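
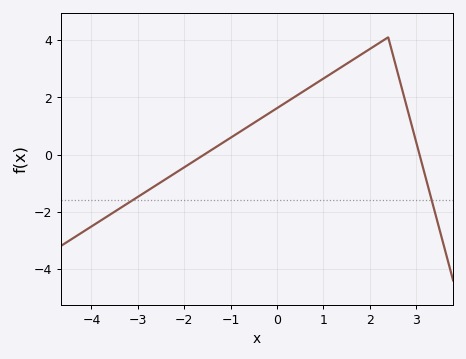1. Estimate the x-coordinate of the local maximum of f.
2.4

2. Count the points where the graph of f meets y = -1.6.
2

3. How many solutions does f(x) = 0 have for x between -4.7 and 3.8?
2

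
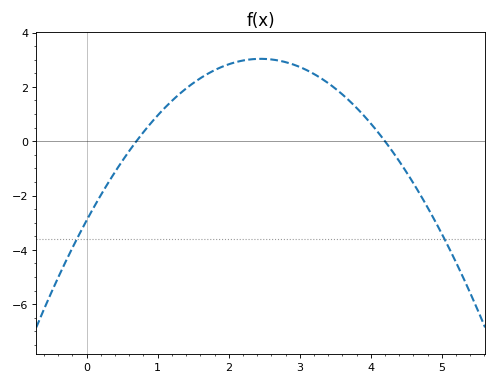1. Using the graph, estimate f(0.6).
-0.4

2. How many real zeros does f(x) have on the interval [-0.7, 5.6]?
2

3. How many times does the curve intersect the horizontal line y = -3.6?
2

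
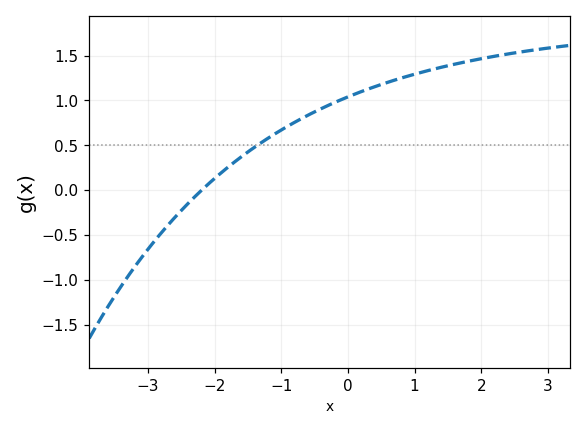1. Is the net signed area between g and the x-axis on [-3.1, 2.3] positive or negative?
positive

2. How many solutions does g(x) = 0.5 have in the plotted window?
1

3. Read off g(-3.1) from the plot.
-0.758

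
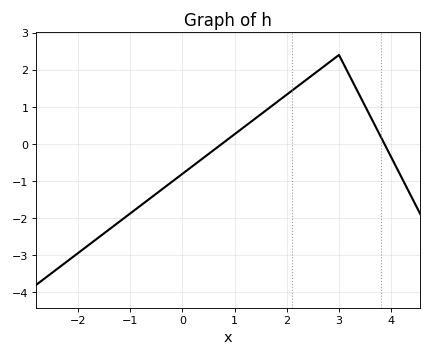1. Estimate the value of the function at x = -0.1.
-0.9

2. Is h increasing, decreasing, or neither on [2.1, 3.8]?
neither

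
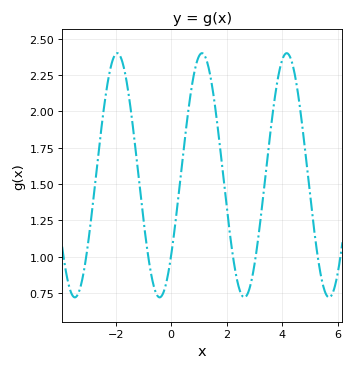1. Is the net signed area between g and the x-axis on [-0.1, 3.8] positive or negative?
positive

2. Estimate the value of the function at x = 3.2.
1.23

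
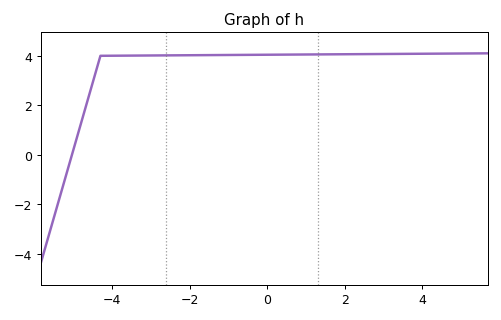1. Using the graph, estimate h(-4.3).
4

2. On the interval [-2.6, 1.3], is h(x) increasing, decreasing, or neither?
increasing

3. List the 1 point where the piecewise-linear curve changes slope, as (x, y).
(-4.3, 4)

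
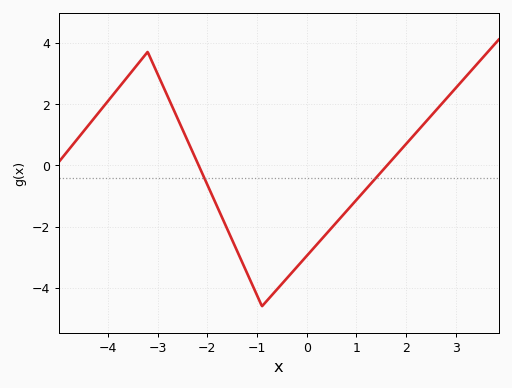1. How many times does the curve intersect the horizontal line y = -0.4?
2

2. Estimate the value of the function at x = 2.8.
2.16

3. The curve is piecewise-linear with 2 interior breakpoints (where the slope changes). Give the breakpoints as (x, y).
(-3.2, 3.7); (-0.9, -4.6)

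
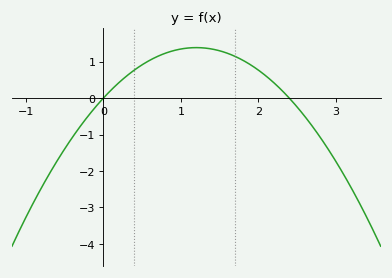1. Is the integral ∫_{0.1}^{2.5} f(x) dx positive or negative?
positive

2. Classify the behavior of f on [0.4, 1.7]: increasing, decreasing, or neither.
neither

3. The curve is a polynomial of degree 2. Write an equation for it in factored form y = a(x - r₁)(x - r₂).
y = -0.96(x - 0)(x - 2.4)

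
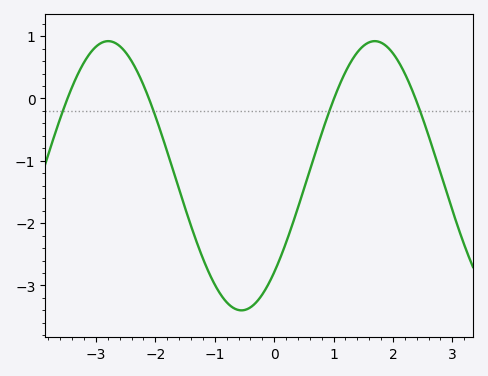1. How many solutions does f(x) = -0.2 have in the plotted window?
4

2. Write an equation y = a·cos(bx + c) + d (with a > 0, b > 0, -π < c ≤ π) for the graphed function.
y = 2.16cos(1.4x - 2.37) - 1.24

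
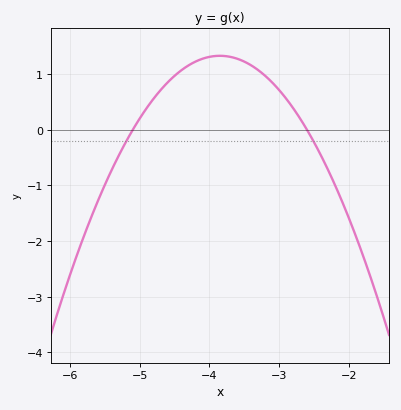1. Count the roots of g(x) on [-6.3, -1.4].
2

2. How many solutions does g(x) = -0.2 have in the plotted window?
2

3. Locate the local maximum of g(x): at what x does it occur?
-3.85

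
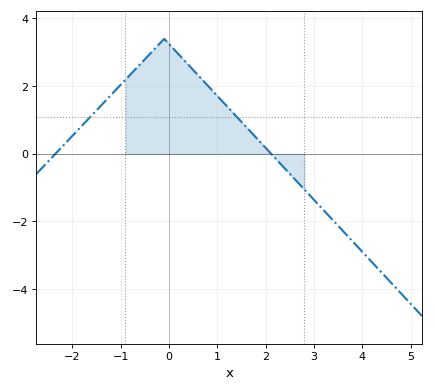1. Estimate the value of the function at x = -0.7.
2.49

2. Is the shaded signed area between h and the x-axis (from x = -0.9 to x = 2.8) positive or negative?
positive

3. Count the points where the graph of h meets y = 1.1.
2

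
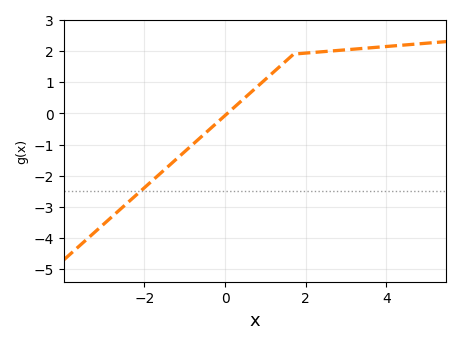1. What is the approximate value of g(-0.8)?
-1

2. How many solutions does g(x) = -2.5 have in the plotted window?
1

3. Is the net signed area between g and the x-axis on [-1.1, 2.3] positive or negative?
positive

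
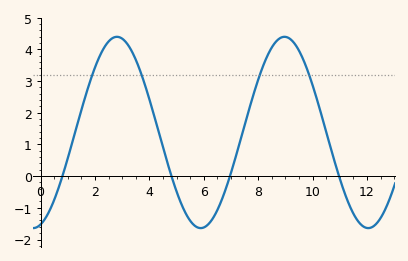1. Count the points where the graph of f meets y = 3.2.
4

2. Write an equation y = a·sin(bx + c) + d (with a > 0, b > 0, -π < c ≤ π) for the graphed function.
y = 3.02sin(1.02x - 1.29) + 1.38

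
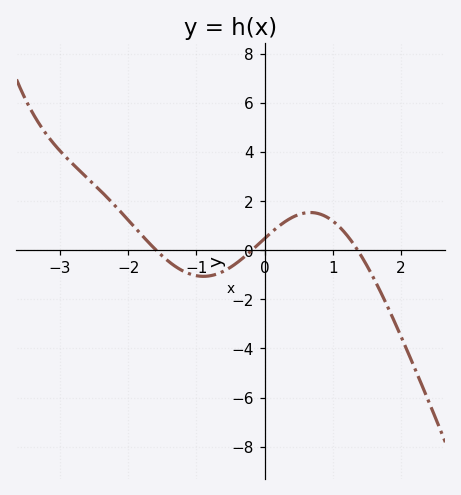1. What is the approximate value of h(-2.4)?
2.4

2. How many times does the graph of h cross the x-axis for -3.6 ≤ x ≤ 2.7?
3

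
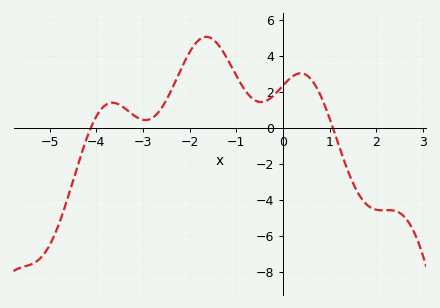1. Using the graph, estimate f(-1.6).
5.03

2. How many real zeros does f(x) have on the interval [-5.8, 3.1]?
2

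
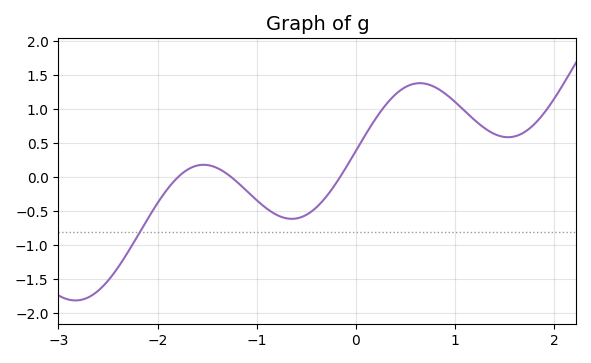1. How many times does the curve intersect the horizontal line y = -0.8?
1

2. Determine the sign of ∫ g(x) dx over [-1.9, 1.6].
positive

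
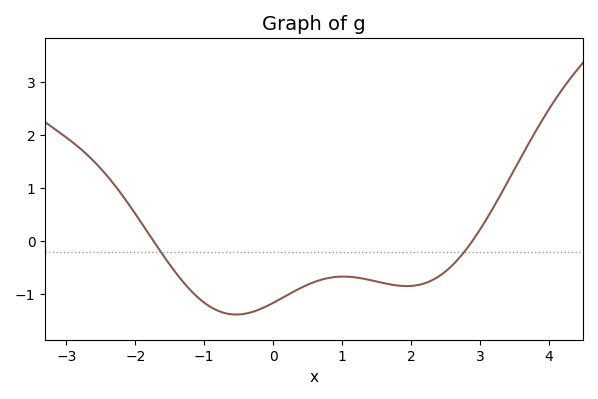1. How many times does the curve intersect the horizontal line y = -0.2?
2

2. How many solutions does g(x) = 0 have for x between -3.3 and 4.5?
2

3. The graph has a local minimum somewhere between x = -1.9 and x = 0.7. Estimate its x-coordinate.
-0.537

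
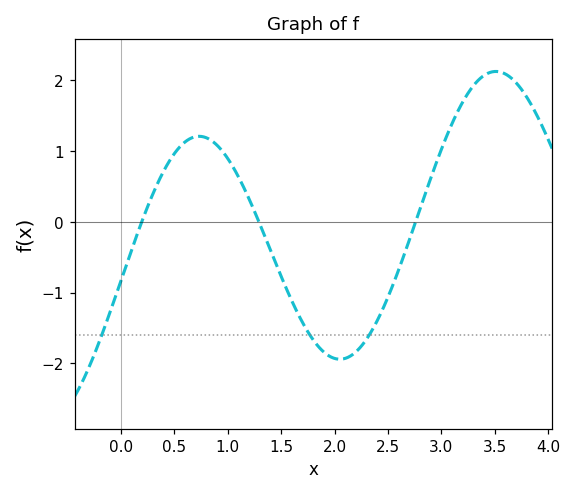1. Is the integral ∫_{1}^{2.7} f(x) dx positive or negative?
negative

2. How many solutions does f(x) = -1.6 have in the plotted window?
3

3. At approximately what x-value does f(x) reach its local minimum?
2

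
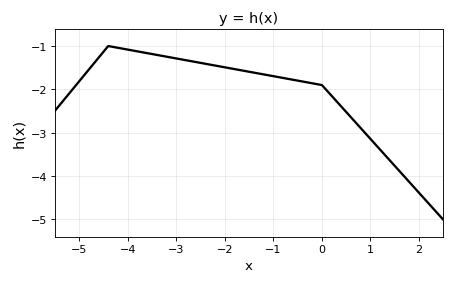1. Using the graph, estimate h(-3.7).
-1.1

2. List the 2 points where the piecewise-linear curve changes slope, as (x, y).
(-4.4, -1); (0, -1.9)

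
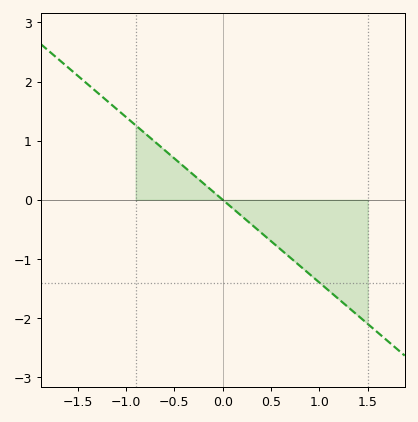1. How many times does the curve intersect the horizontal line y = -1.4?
1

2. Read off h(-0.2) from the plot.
0.28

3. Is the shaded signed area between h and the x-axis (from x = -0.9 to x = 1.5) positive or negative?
negative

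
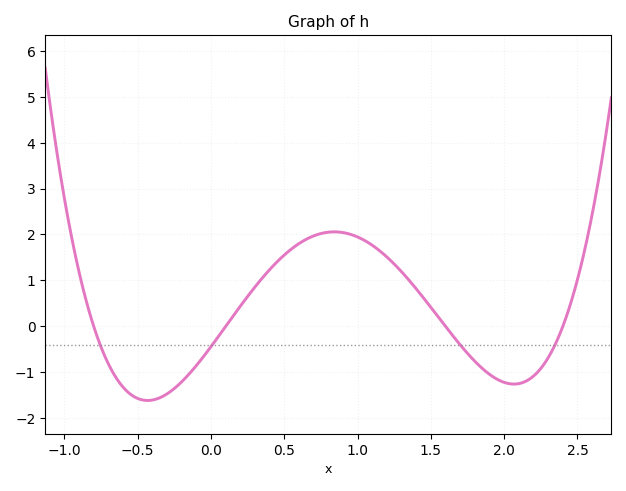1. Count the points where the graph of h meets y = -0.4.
4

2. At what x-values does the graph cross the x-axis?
-0.8, 0.1, 1.6, 2.4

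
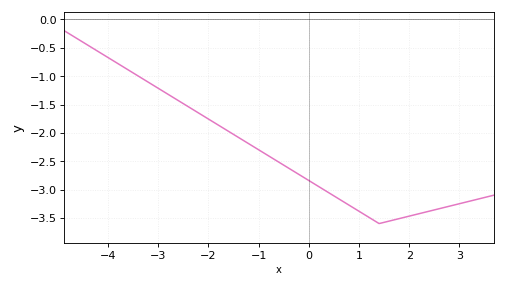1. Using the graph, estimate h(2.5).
-3.35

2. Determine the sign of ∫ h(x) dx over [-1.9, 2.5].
negative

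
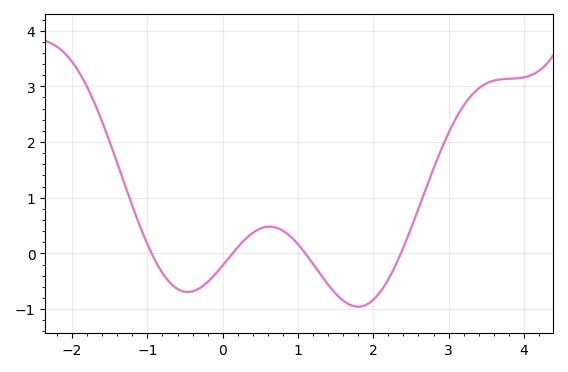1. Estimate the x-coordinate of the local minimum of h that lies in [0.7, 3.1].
1.8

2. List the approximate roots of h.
-0.944, 0.13, 1.1, 2.37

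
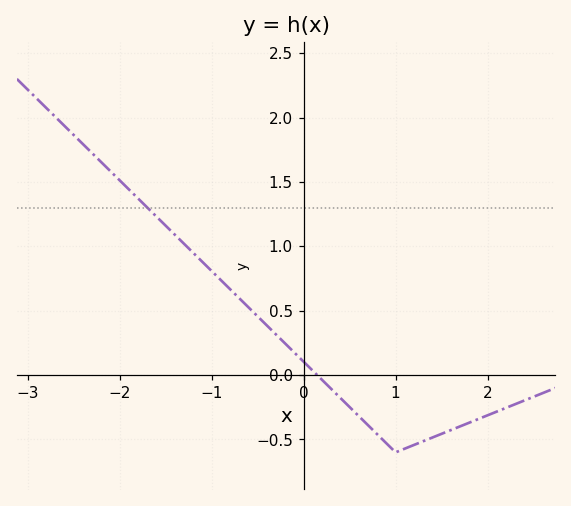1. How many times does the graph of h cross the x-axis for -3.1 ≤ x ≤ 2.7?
1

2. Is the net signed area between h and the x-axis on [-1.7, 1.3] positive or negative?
positive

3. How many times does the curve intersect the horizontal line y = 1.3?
1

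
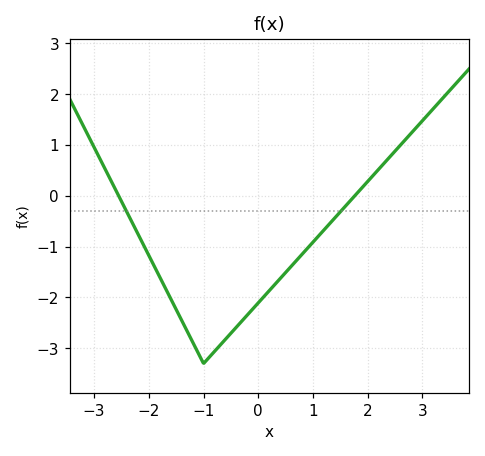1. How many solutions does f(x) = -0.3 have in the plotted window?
2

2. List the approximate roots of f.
-2.55, 1.76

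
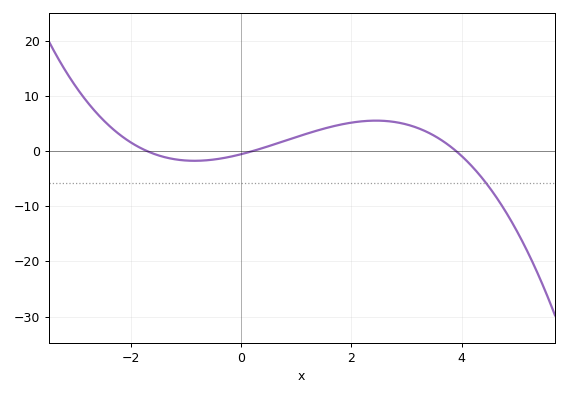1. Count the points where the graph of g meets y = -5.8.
1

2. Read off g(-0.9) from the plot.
-2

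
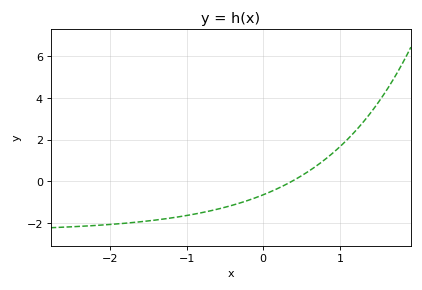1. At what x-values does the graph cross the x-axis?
0.4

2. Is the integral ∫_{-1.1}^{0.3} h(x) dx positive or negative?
negative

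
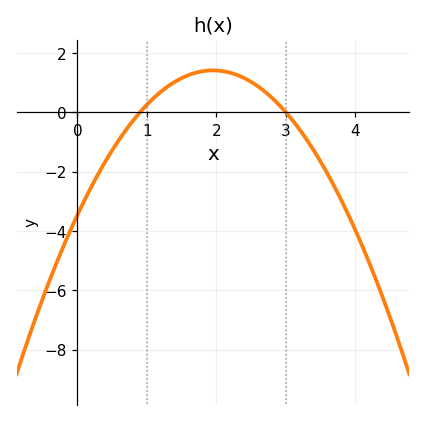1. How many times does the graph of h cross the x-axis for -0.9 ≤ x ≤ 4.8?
2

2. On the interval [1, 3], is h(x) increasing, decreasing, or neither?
neither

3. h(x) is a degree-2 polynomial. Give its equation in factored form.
y = -1.28(x - 0.9)(x - 3)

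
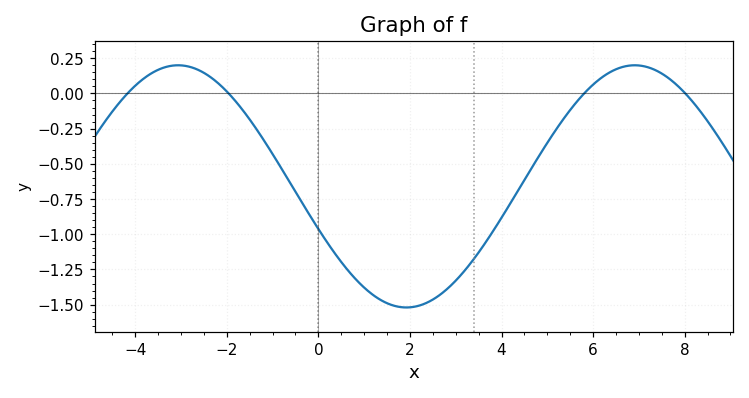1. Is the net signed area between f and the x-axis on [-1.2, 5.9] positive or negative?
negative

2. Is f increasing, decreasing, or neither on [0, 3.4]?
neither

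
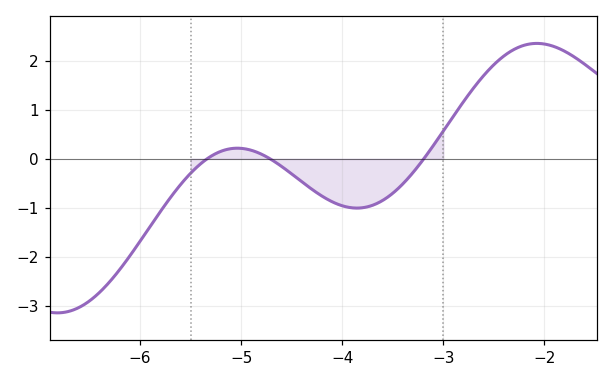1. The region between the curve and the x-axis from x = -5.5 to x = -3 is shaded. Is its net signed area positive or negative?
negative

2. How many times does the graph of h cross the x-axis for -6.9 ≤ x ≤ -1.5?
3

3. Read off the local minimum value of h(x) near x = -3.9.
-1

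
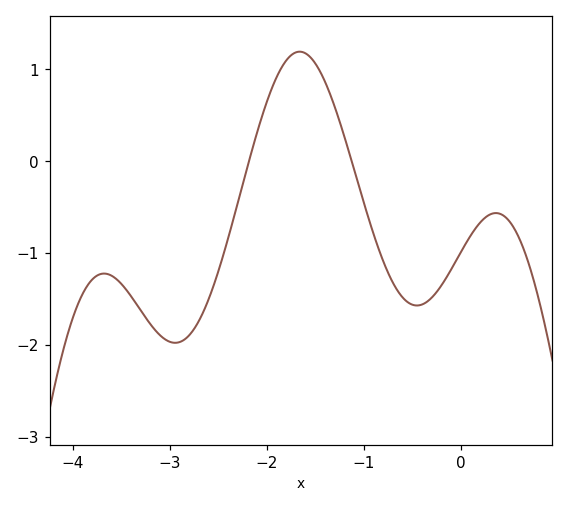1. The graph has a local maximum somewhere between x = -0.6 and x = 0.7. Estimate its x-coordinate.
0.4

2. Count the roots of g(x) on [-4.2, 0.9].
2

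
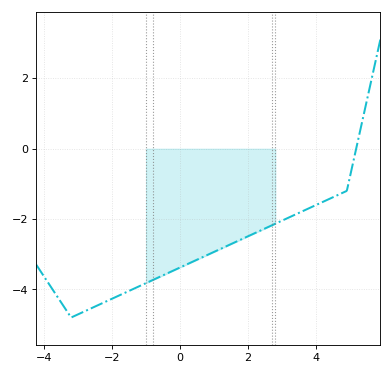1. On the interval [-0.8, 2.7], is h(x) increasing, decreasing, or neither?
increasing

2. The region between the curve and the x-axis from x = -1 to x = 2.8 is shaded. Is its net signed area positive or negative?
negative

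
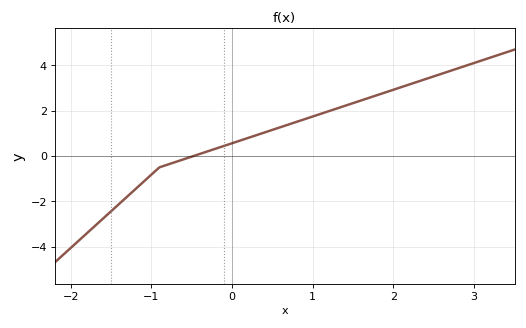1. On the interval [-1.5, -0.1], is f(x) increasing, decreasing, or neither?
increasing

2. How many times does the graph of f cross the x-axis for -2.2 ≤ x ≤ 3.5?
1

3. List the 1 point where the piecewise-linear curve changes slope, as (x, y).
(-0.9, -0.5)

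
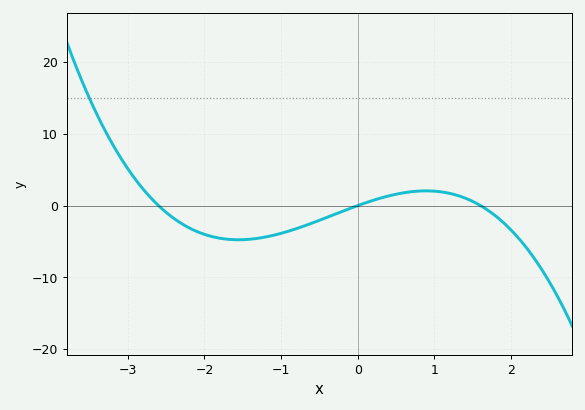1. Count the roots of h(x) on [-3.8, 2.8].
3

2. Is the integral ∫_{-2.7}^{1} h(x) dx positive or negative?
negative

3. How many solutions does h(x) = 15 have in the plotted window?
1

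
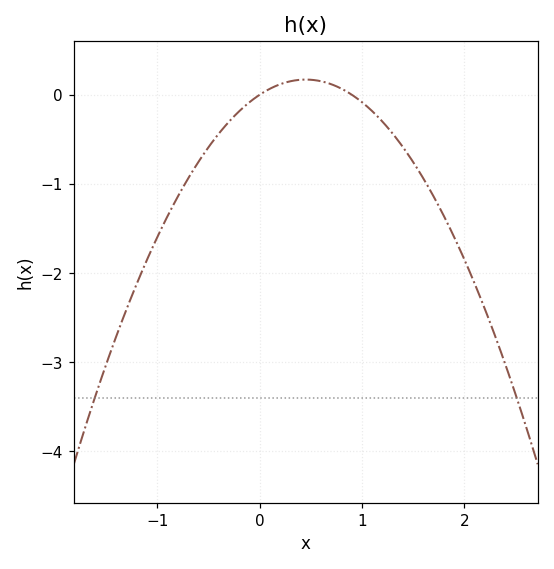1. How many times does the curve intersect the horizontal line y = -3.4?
2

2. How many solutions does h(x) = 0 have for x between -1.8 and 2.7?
2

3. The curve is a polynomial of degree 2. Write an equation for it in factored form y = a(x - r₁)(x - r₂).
y = -0.84(x - 0)(x - 0.9)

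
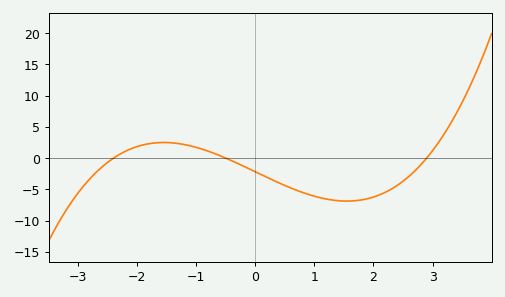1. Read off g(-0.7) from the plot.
0.771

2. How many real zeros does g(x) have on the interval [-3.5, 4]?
3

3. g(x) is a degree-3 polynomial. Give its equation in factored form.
y = 0.63(x + 2.4)(x + 0.5)(x - 2.9)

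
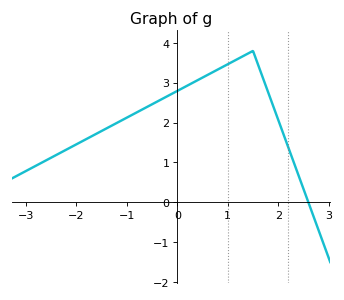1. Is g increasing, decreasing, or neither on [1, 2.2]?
neither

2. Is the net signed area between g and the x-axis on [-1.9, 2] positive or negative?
positive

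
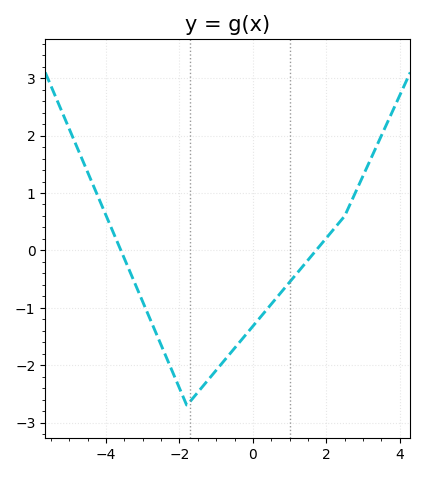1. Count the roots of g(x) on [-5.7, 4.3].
2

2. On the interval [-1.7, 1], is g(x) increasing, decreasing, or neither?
increasing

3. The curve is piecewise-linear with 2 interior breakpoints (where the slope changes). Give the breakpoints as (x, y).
(-1.8, -2.7); (2.5, 0.6)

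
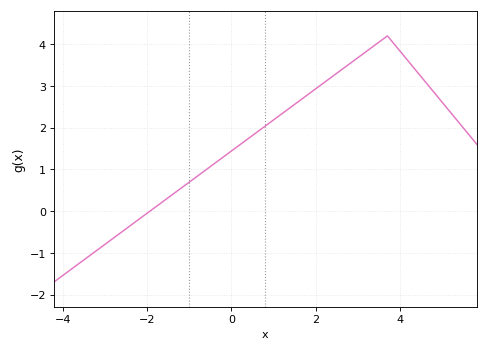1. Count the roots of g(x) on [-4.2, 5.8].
1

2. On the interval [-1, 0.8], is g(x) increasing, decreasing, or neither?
increasing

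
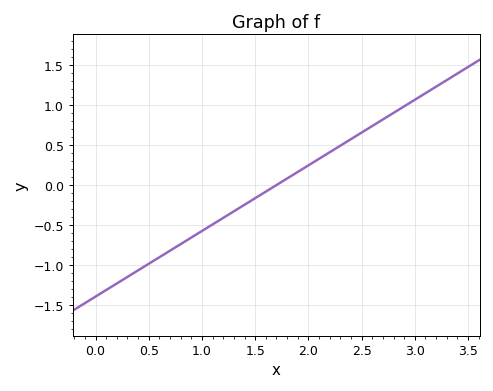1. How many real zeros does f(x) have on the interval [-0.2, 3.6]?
1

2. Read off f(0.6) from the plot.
-0.9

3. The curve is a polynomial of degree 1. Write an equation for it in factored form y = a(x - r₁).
y = 0.82(x - 1.7)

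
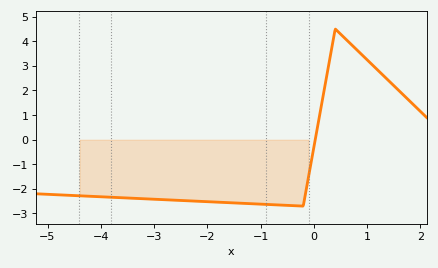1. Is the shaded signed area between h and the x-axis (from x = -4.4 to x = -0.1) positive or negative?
negative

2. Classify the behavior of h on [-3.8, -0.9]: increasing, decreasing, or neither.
decreasing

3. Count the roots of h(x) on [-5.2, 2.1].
1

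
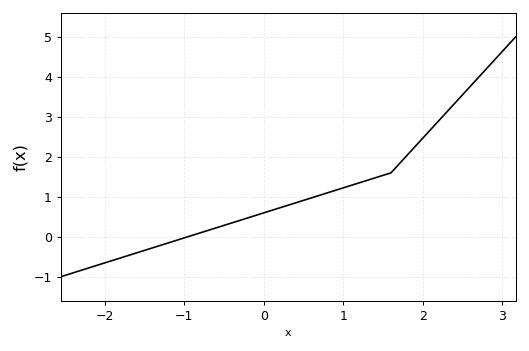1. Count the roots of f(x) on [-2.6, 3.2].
1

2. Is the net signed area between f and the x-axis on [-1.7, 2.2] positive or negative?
positive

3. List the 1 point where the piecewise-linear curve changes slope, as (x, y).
(1.6, 1.6)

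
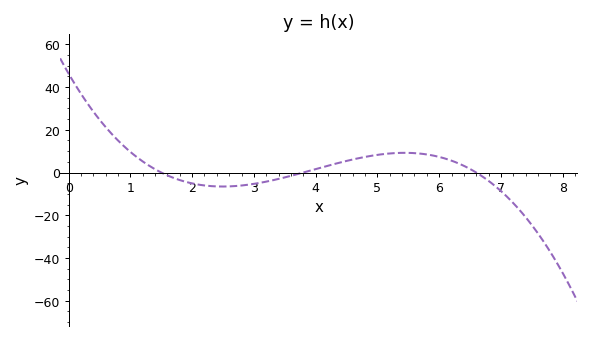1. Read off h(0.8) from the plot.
14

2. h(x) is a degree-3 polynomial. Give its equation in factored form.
y = -1.23(x - 1.5)(x - 3.8)(x - 6.6)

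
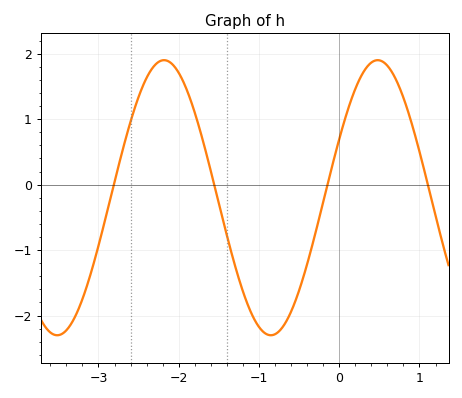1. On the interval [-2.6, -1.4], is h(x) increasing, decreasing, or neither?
neither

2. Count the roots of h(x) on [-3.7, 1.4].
4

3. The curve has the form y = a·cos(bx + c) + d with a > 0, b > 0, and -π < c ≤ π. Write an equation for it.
y = 2.1cos(2.36x - 1.13) - 0.2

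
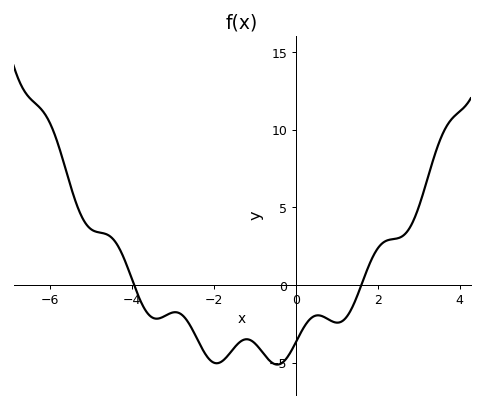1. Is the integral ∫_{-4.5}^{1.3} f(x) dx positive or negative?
negative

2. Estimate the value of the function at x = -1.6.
-4.5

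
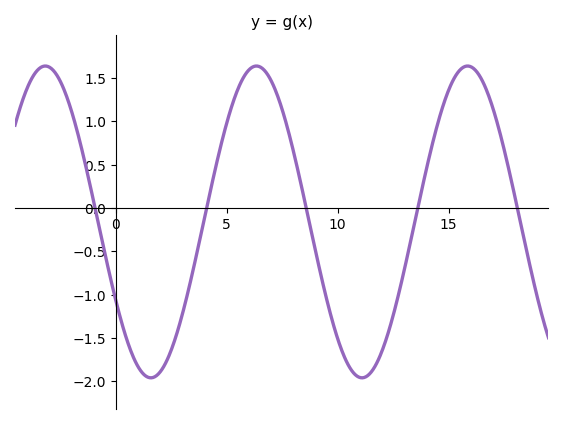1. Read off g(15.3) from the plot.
1.52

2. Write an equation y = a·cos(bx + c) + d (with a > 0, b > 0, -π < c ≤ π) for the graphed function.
y = 1.8cos(0.66x + 2.1) - 0.16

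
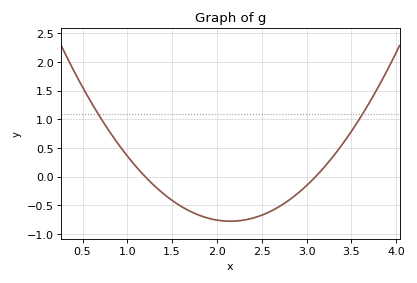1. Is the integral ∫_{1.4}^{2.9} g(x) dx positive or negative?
negative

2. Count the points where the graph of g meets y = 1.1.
2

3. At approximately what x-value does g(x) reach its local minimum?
2.15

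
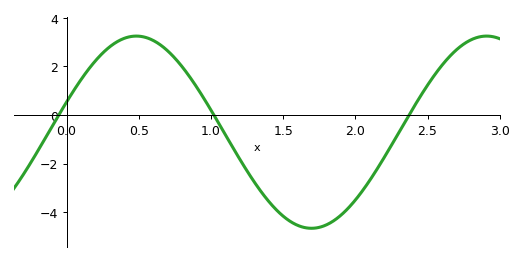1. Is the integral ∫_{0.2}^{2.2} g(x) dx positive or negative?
negative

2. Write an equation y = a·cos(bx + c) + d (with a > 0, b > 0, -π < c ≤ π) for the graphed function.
y = 3.95cos(2.6x - 1.3) - 0.7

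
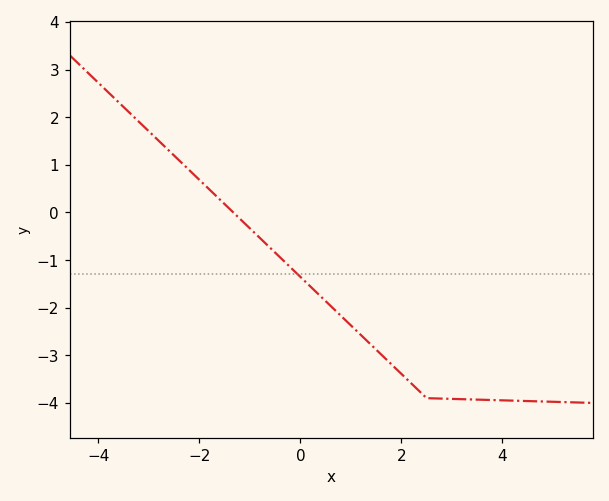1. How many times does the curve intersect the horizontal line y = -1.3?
1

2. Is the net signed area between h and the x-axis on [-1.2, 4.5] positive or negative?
negative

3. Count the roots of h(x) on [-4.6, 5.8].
1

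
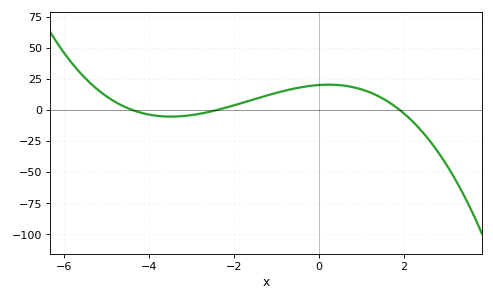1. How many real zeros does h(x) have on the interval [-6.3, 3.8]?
3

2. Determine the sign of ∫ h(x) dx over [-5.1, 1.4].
positive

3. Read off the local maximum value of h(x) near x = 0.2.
20.3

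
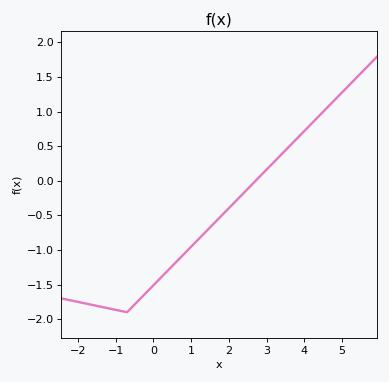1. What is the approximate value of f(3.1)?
0.2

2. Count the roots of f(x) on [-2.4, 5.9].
1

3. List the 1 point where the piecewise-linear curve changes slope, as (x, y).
(-0.7, -1.9)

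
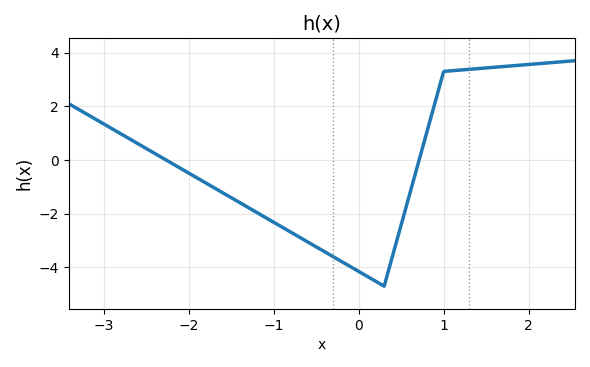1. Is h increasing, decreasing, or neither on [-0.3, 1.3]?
neither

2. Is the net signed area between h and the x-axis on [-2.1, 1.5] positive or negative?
negative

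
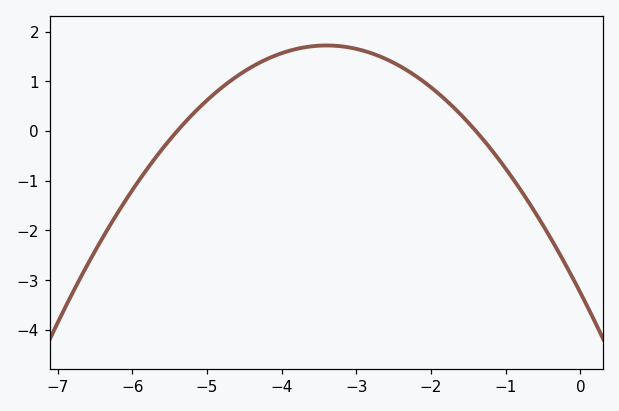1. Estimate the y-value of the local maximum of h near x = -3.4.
1.7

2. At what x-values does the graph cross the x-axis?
-5.4, -1.4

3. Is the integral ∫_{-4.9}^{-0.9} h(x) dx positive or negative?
positive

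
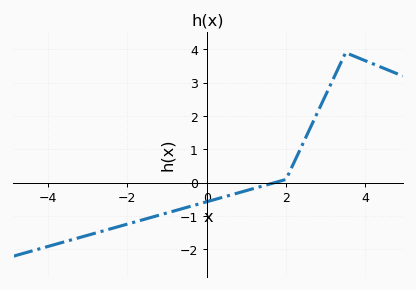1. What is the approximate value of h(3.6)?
3.9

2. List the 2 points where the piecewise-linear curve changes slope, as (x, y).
(2, 0.1); (3.5, 3.9)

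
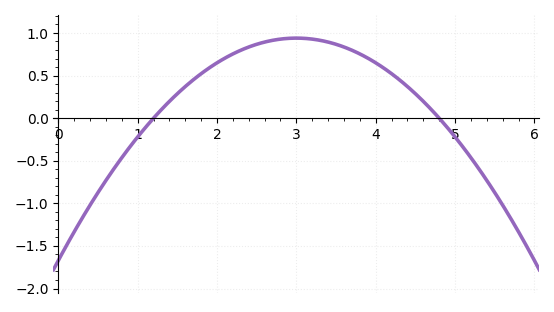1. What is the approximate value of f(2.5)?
0.85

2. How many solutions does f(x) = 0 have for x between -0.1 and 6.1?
2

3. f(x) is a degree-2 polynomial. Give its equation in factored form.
y = -0.29(x - 1.2)(x - 4.8)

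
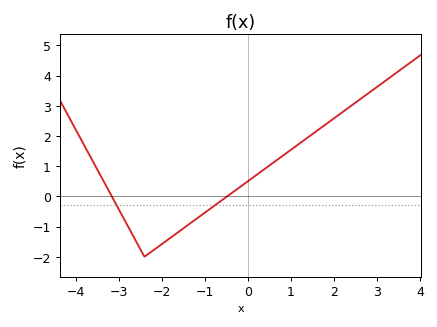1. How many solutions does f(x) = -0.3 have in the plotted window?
2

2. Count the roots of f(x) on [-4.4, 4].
2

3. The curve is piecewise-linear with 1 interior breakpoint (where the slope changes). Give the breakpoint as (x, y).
(-2.4, -2)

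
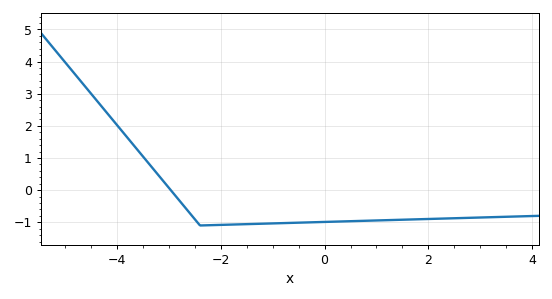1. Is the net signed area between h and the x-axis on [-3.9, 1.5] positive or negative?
negative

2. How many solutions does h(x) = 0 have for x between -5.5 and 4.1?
1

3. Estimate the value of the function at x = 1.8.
-0.907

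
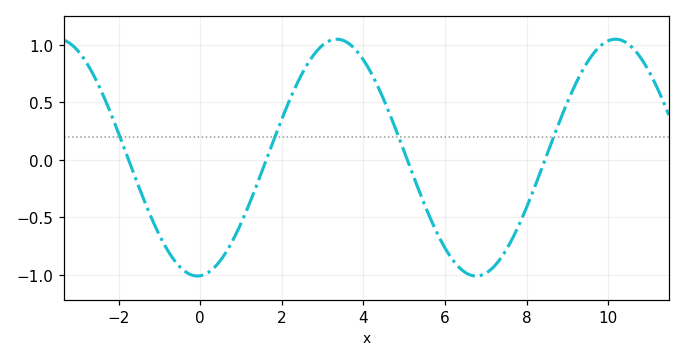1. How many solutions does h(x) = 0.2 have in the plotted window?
4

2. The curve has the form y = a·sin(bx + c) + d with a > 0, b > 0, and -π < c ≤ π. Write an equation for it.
y = 1.03sin(0.92x - 1.5) + 0.02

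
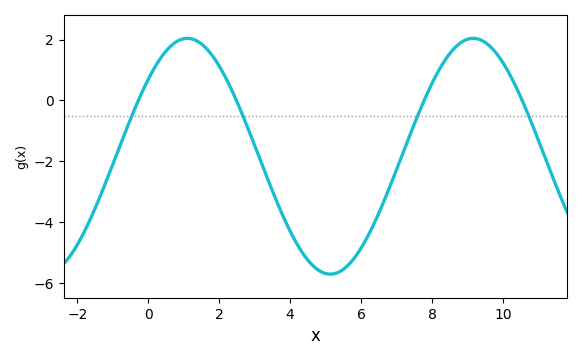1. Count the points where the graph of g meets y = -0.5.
4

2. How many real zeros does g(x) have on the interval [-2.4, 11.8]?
4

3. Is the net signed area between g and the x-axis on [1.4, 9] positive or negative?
negative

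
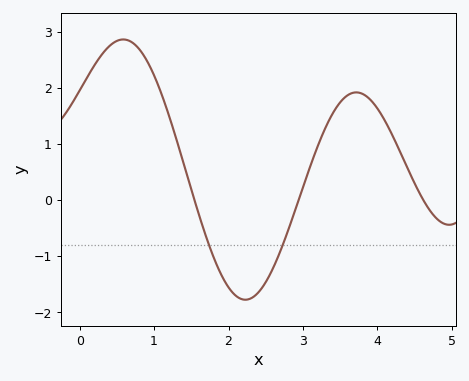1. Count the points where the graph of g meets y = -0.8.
2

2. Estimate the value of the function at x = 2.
-1.6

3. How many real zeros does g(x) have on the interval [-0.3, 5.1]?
3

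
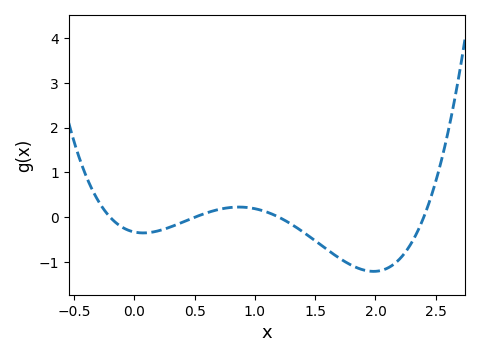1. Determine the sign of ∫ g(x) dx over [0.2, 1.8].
negative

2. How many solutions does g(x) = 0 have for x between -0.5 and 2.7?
4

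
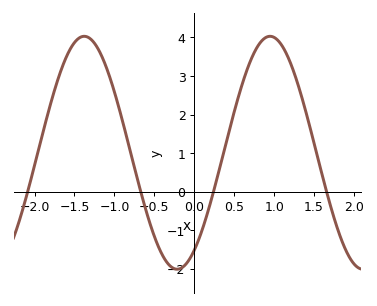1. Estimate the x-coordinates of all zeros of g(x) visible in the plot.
-2.09, -0.67, 0.241, 1.66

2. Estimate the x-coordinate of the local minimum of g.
-0.216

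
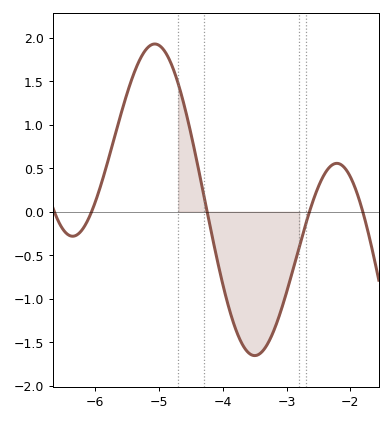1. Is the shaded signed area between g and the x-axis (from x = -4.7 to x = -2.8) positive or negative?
negative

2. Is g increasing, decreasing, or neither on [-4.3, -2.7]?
neither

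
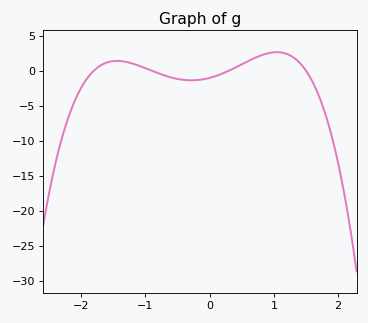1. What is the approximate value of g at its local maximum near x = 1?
2.64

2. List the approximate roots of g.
-1.8, -0.9, 0.3, 1.5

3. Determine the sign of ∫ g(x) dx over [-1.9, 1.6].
positive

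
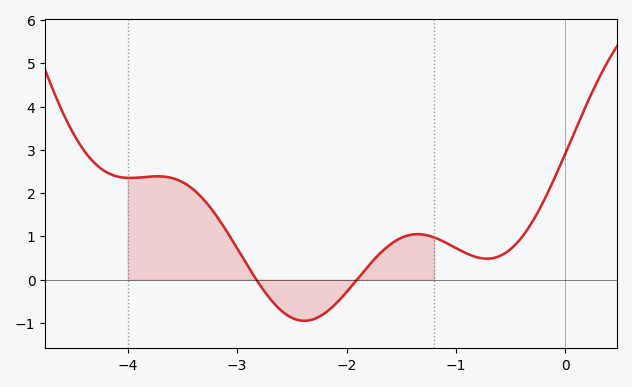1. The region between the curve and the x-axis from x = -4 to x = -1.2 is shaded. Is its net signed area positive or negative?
positive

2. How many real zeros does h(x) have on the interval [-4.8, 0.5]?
2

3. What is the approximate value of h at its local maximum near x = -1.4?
1.1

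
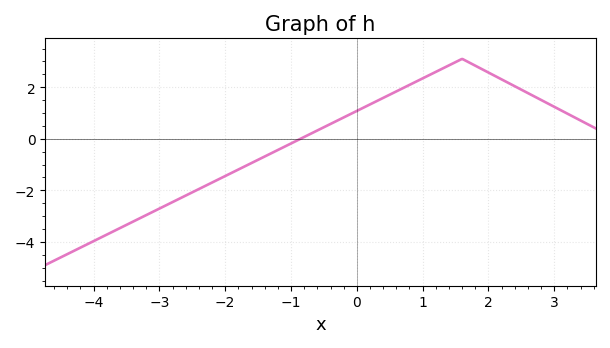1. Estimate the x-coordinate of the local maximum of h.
1.6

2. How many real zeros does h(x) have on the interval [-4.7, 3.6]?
1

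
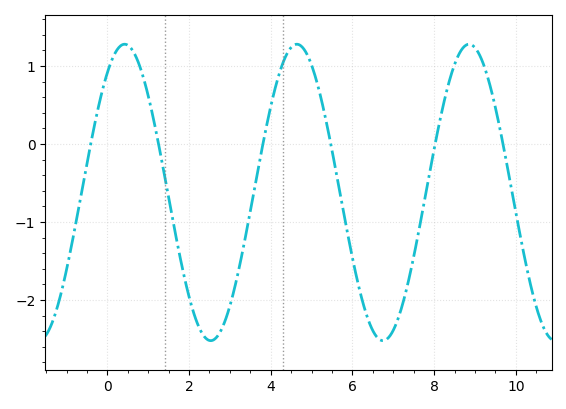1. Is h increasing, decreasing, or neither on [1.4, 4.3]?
neither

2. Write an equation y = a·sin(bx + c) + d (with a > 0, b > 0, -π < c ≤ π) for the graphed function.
y = 1.9sin(1.5x + 0.94) - 0.62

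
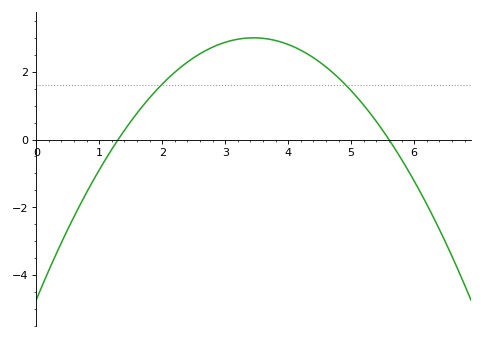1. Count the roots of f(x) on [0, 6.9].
2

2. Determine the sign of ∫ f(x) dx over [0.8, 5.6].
positive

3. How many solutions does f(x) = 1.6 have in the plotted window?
2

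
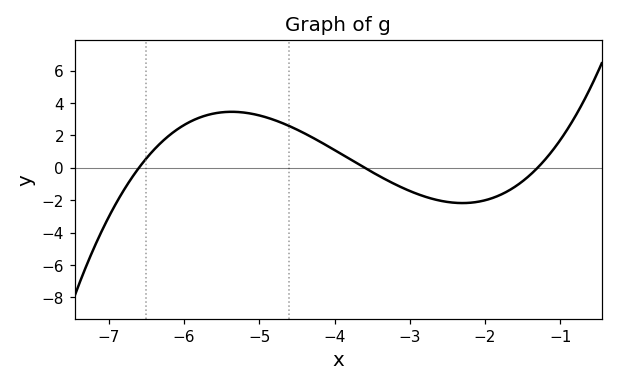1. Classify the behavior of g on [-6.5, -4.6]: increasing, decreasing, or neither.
neither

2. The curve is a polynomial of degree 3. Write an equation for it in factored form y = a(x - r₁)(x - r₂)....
y = 0.39(x + 6.6)(x + 3.6)(x + 1.3)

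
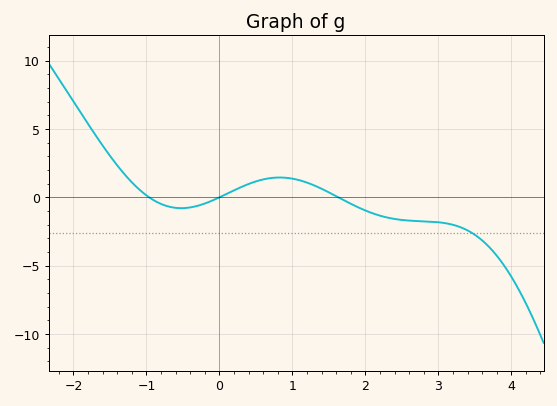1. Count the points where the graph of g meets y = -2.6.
1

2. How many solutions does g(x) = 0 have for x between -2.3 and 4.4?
3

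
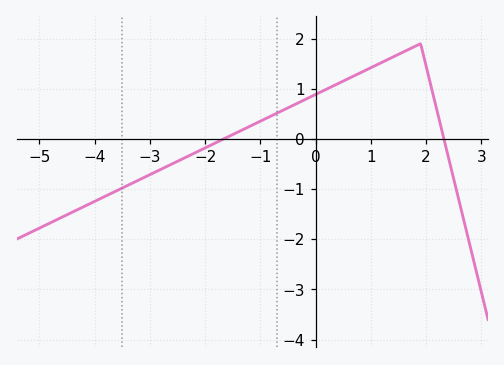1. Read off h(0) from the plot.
0.887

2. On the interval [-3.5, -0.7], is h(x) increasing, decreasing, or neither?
increasing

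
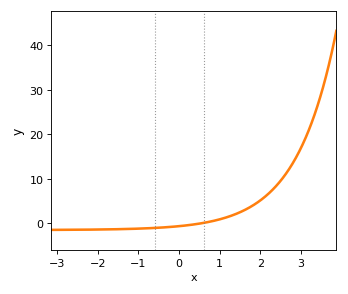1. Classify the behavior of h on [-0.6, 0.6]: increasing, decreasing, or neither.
increasing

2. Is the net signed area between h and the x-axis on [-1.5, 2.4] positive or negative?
positive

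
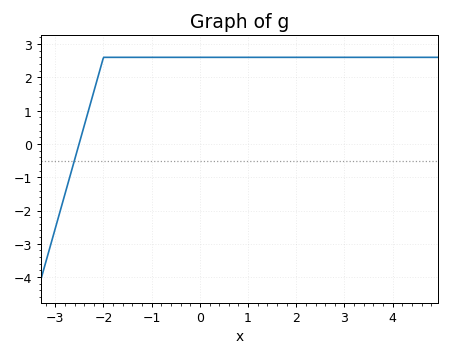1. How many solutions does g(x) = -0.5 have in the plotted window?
1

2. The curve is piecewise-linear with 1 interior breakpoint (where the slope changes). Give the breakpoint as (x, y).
(-2, 2.6)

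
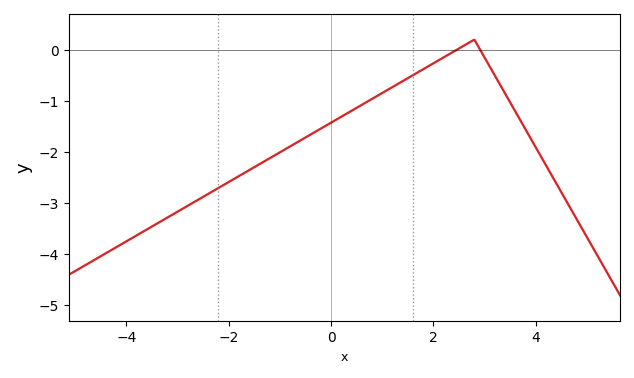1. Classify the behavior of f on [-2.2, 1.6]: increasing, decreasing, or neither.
increasing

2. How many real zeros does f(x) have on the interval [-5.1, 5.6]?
2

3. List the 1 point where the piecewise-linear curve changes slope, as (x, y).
(2.8, 0.2)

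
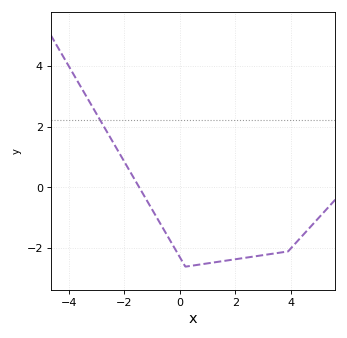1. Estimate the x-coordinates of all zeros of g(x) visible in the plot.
-1.46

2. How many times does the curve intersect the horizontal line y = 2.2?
1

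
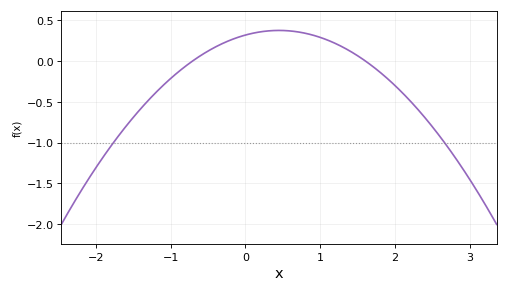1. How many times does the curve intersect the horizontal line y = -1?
2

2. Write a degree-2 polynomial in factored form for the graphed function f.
y = -0.28(x + 0.7)(x - 1.6)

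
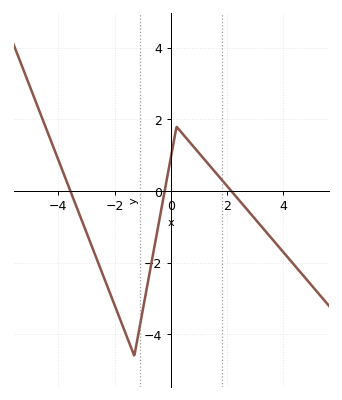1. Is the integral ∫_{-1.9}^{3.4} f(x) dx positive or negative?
negative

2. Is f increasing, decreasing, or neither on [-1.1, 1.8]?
neither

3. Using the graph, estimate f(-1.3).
-4.6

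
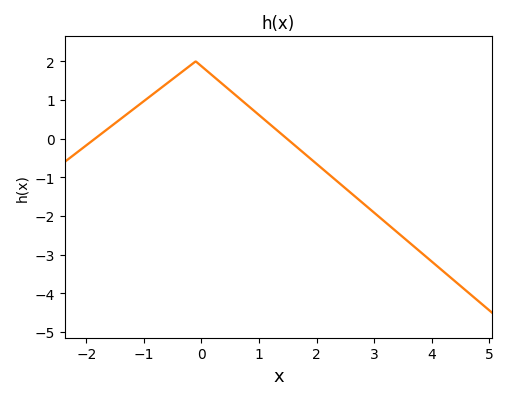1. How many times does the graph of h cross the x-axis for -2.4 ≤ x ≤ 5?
2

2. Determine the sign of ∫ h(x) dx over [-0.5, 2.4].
positive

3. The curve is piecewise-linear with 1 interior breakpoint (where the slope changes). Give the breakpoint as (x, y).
(-0.1, 2)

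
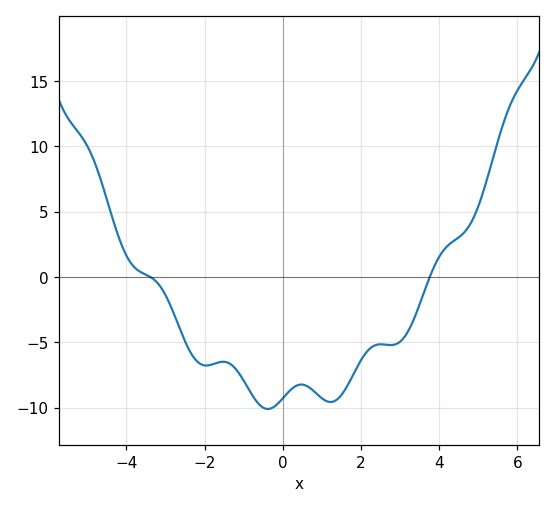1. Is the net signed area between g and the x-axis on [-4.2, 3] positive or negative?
negative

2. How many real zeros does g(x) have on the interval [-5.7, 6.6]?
2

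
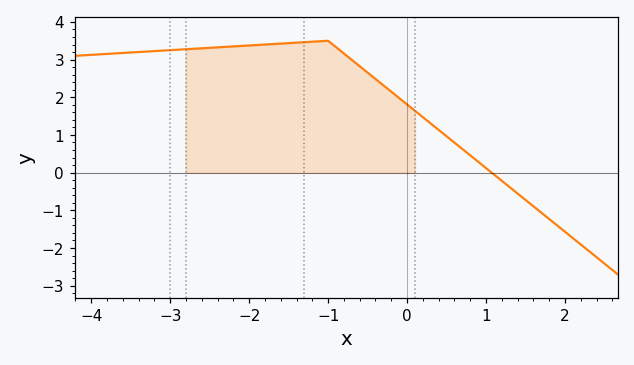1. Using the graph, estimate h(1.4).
-0.6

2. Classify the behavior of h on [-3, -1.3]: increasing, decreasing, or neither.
increasing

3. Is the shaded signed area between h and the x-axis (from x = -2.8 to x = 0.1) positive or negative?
positive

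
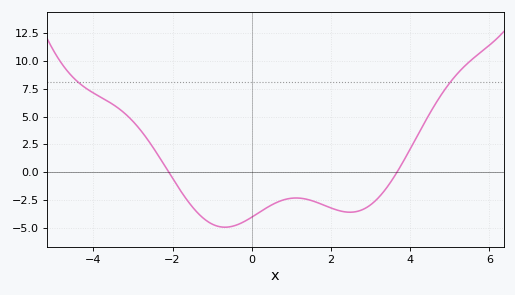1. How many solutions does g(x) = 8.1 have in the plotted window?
2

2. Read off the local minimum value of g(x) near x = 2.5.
-3.5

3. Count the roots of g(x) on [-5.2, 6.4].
2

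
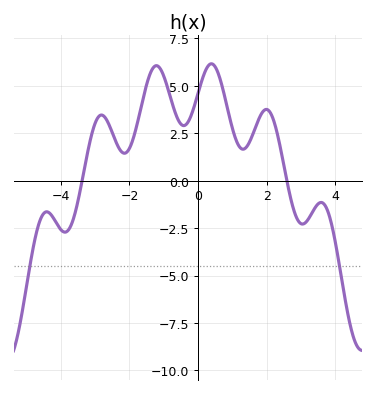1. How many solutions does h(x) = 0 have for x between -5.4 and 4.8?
2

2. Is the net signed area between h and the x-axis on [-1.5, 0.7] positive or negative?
positive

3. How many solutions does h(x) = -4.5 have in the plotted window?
2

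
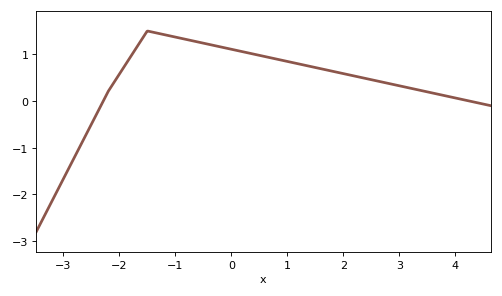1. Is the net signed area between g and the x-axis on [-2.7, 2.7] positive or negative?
positive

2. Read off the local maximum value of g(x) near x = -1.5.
1.5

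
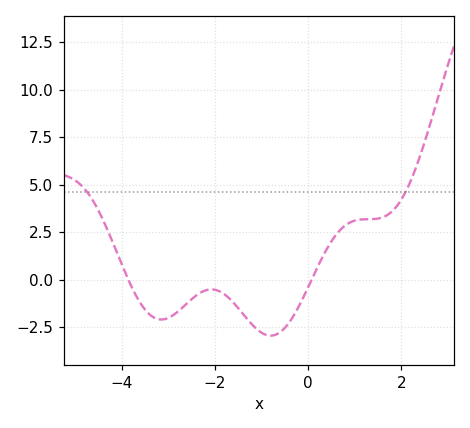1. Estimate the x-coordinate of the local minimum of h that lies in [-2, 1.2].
-0.803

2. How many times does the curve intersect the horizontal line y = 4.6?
2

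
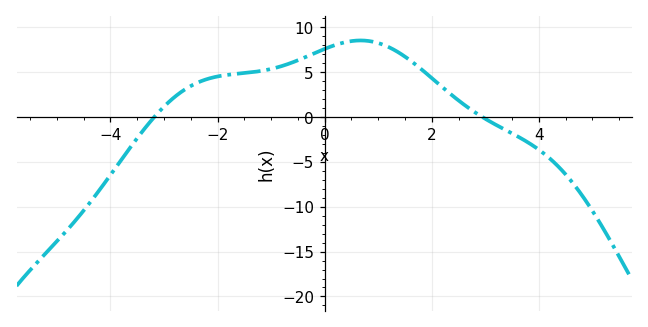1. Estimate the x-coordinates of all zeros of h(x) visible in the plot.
-3.2, 3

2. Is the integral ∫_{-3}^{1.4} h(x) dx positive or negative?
positive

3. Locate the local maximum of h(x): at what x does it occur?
0.6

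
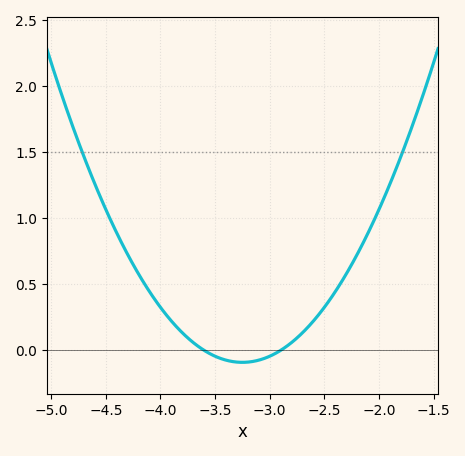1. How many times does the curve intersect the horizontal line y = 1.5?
2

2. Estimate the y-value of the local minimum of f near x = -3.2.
-0.1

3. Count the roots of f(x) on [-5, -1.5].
2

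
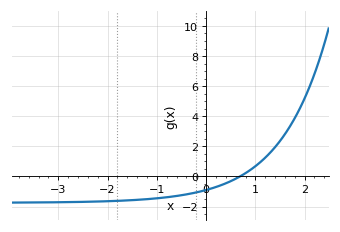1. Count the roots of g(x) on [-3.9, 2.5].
1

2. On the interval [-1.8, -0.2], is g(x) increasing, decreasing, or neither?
increasing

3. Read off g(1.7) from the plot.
3.4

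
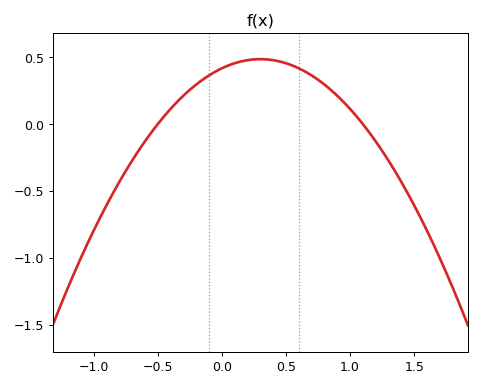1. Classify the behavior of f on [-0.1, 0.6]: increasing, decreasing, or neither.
neither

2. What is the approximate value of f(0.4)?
0.479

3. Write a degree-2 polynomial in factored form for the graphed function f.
y = -0.76(x + 0.5)(x - 1.1)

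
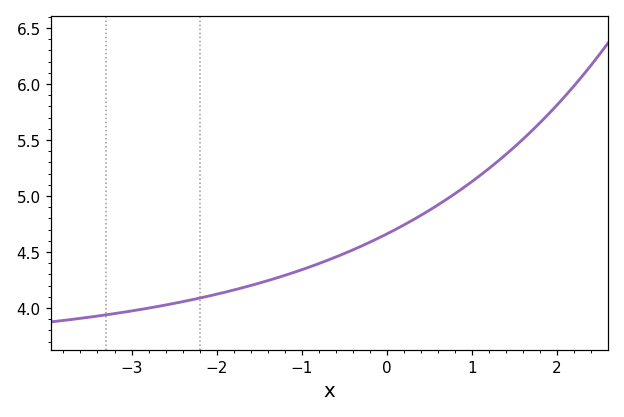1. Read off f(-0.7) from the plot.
4.42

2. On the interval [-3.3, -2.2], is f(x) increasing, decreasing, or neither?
increasing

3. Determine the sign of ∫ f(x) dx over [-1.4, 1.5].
positive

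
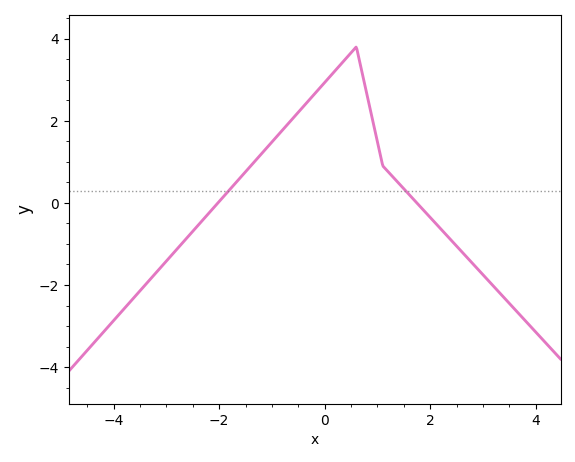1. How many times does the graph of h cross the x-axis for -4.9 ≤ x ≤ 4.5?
2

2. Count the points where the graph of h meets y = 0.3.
2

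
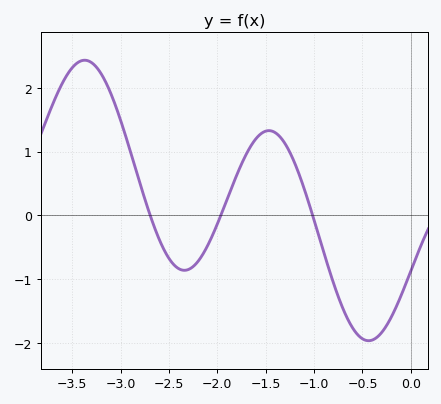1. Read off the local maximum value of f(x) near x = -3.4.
2.43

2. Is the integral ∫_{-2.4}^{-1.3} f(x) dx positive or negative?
positive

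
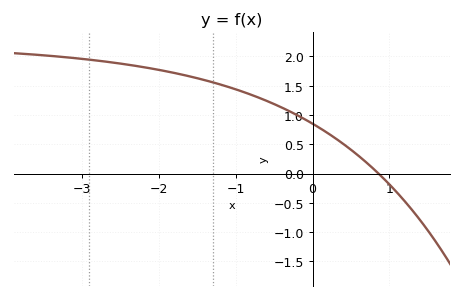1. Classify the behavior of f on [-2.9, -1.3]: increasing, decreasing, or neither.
decreasing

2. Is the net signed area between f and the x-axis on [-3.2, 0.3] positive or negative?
positive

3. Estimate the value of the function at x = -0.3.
1.05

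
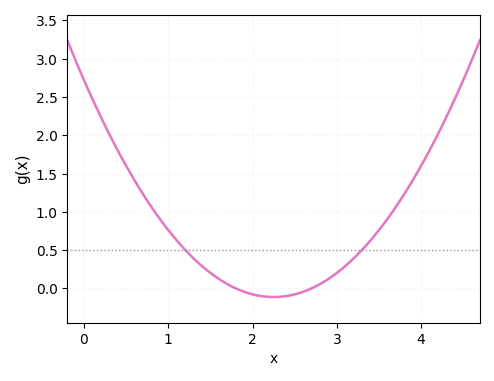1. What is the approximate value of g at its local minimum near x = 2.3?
-0.1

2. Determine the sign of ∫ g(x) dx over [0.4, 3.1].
positive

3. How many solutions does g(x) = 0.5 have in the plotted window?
2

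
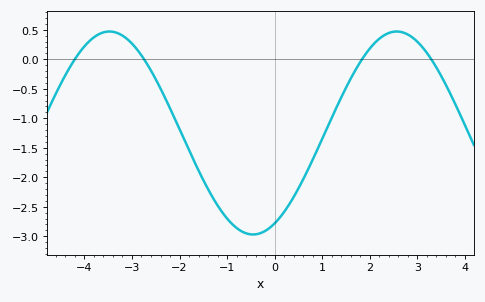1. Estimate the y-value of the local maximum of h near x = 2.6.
0.47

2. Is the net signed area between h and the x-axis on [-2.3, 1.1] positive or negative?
negative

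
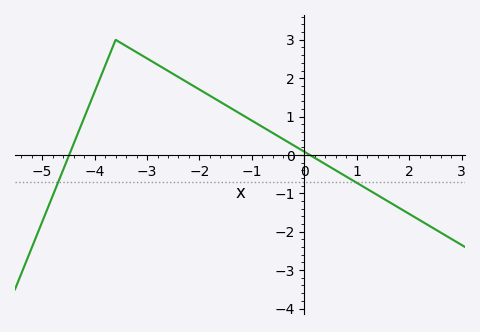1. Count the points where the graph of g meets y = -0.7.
2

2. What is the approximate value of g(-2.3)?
1.9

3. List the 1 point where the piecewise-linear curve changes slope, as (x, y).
(-3.6, 3)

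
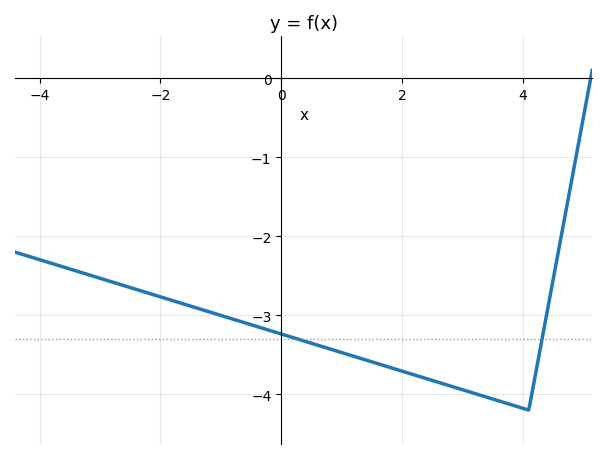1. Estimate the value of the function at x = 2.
-3.71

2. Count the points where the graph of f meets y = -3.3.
2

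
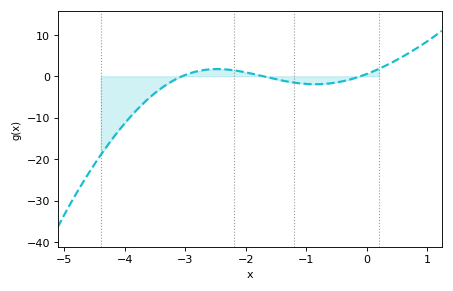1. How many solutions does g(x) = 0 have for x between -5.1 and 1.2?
3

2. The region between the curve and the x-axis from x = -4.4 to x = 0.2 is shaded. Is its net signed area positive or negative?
negative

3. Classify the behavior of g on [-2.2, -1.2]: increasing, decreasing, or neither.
decreasing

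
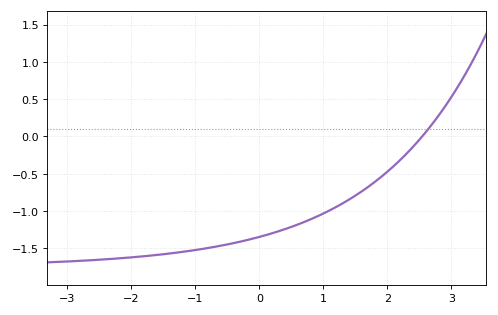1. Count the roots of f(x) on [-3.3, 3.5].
1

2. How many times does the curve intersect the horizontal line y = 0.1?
1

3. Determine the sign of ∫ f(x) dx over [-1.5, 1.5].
negative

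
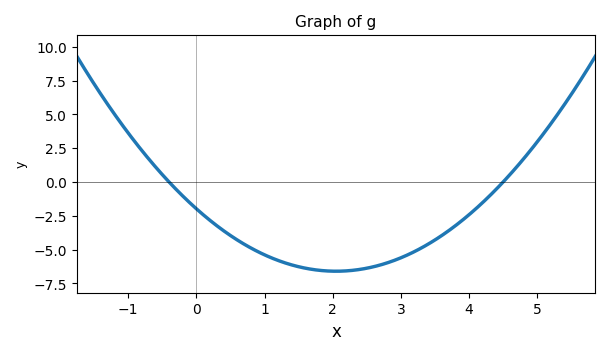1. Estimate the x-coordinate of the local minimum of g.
2.05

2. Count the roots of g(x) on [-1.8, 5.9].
2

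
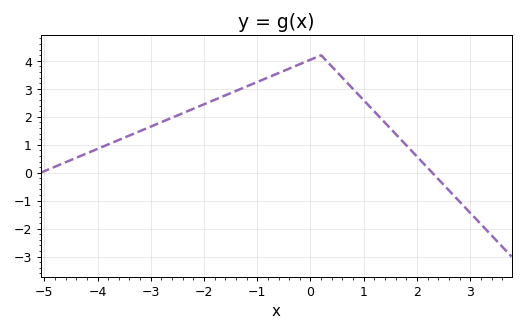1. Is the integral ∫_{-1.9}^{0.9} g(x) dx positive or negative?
positive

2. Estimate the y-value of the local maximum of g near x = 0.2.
4.2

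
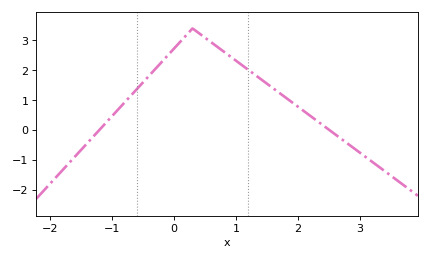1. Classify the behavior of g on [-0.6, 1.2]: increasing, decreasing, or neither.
neither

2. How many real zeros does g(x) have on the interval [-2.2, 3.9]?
2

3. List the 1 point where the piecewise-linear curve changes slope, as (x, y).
(0.3, 3.4)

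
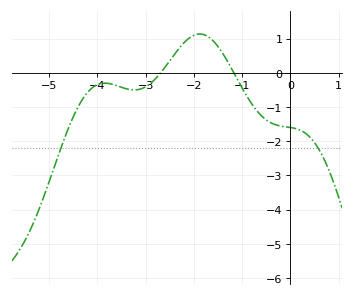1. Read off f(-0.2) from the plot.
-1.56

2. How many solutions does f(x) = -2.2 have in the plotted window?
2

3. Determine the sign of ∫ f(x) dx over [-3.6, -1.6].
positive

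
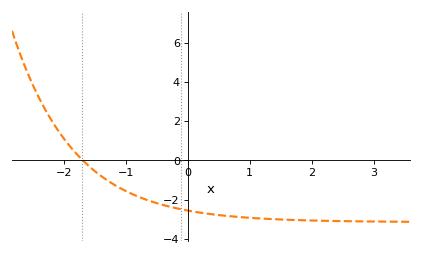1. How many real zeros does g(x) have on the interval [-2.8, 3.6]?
1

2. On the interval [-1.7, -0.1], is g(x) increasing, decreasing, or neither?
decreasing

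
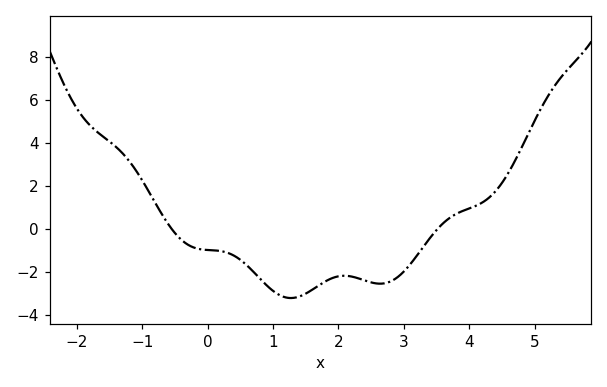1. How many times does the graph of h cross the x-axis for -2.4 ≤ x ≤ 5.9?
2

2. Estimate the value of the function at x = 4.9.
4.4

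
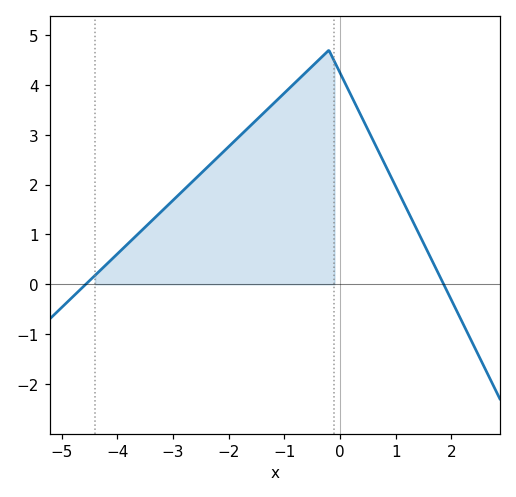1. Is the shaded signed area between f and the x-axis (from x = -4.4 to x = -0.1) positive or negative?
positive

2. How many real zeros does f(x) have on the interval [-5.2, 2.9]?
2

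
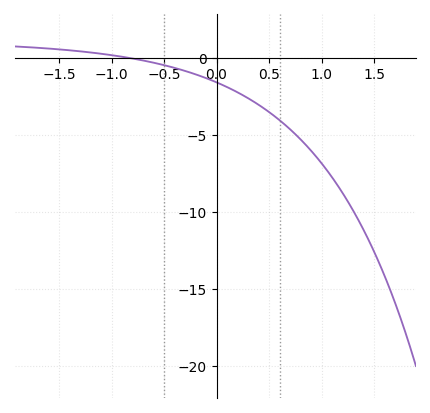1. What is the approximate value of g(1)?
-6.83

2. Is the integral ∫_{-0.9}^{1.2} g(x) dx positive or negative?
negative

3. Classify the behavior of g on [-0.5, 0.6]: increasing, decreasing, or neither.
decreasing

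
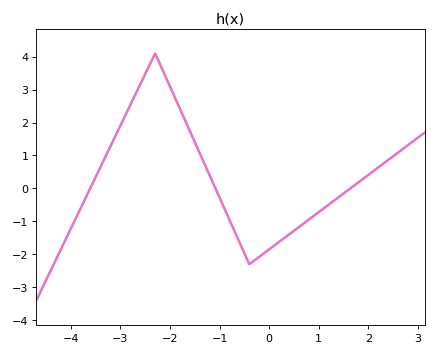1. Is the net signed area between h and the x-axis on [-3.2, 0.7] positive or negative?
positive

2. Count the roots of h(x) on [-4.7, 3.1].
3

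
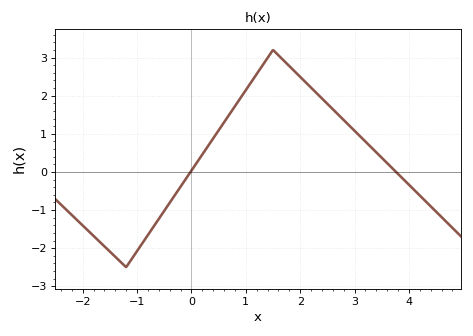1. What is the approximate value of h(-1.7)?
-1.81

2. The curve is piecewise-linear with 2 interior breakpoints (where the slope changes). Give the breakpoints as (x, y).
(-1.2, -2.5); (1.5, 3.2)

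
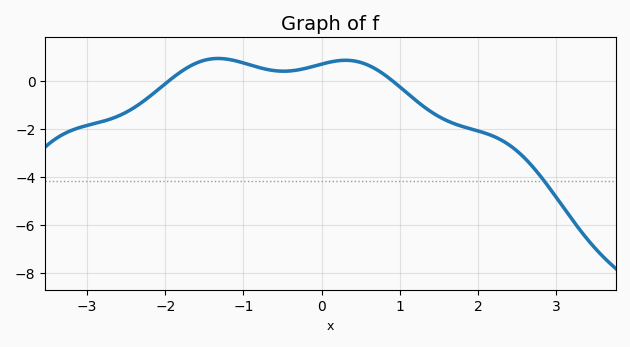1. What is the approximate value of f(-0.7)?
0.464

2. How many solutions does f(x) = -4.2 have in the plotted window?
1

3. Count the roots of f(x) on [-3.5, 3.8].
2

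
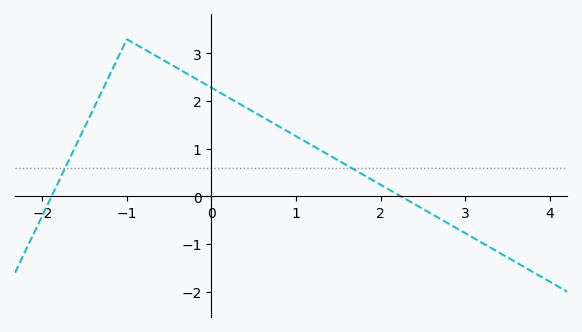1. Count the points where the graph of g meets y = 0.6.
2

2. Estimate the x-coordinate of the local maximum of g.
-1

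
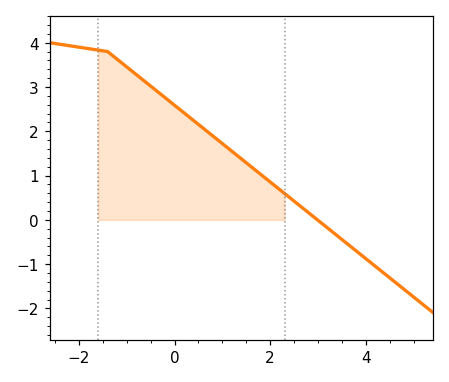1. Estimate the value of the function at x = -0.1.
2.7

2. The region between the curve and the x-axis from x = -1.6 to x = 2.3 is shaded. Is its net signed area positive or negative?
positive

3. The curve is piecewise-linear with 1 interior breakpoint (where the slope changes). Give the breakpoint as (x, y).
(-1.4, 3.8)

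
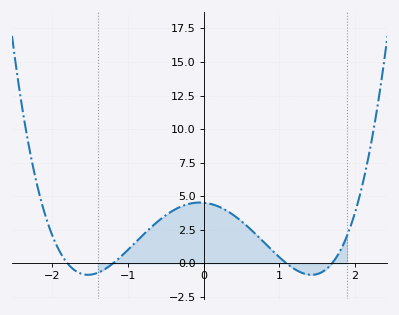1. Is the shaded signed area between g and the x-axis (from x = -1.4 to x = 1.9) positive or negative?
positive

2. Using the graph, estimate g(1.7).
0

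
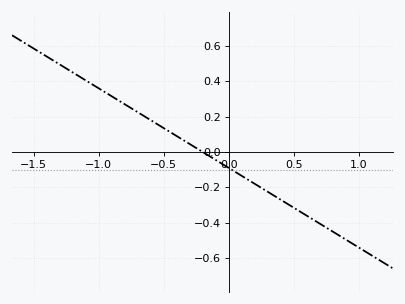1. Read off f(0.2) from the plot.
-0.18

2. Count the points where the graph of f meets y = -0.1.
1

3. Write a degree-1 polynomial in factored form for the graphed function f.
y = -0.45(x + 0.2)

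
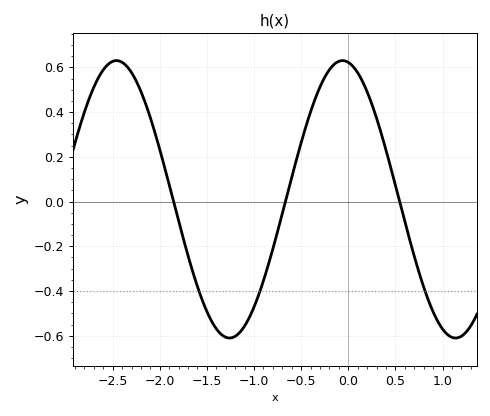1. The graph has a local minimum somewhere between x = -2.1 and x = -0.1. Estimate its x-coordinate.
-1.3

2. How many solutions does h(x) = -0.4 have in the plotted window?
3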